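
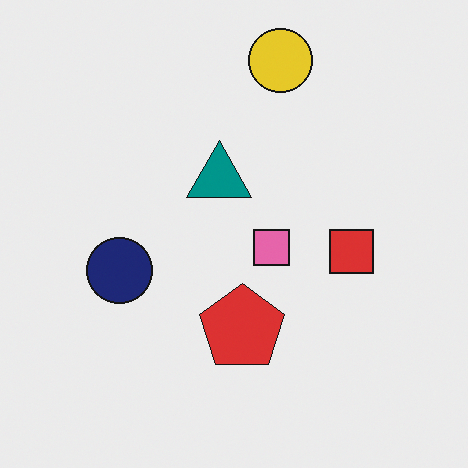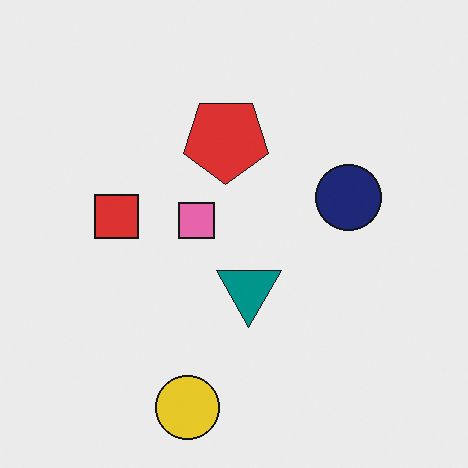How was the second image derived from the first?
The transformation is: rotated 180°.

The yellow circle sits in the top of the first image and the bottom of the second — consistent with a whole-image 180° rotation.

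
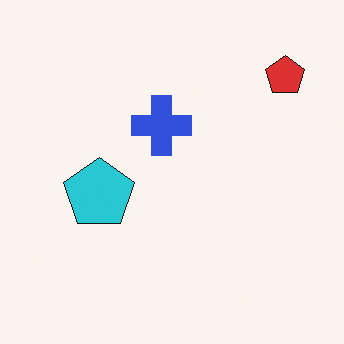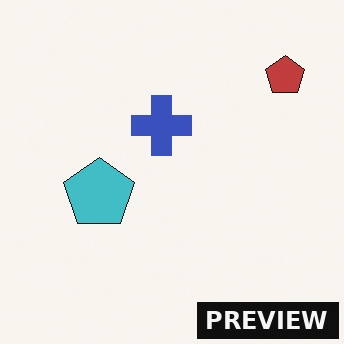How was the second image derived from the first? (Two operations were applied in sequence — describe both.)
The transformation is: slightly desaturated, then watermarked with the text "PREVIEW" in the lower-right corner.

All colors are more muted and greyish — a global saturation change. A dark label reading "PREVIEW" appears in the lower-right corner.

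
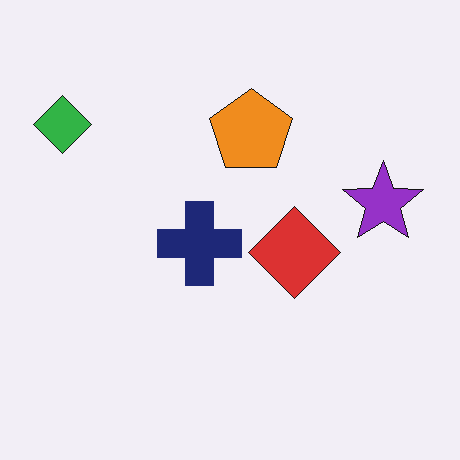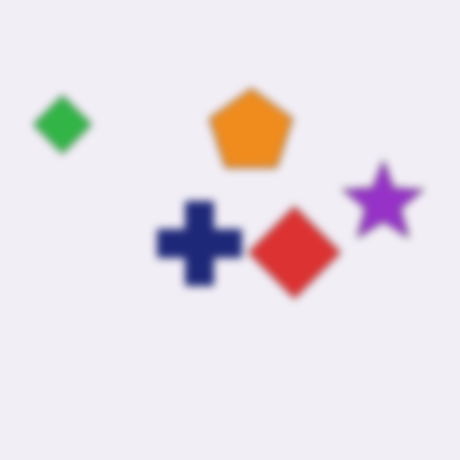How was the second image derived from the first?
This is the original image noticeably gaussian-blurred.

Shape edges and outlines are uniformly softened across the whole image.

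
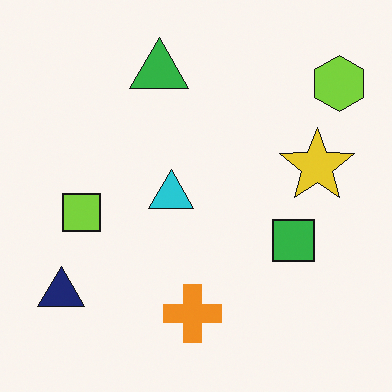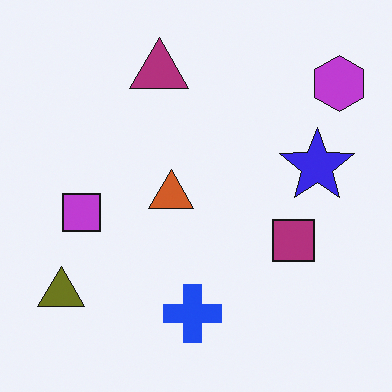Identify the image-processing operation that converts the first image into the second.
It was hue-shifted by a large amount.

Every shape's color has rotated by the same amount around the hue wheel — a uniform hue shift.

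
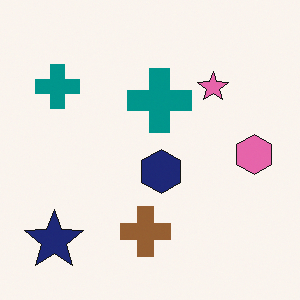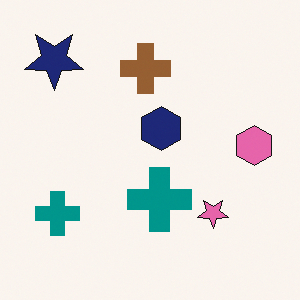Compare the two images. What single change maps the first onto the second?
The transformation is: flipped vertically (top ↔ bottom).

The navy star is in the bottom-left of the first image and the top-left of the second — shapes on opposite sides of the horizontal midline have swapped in a mirror flip.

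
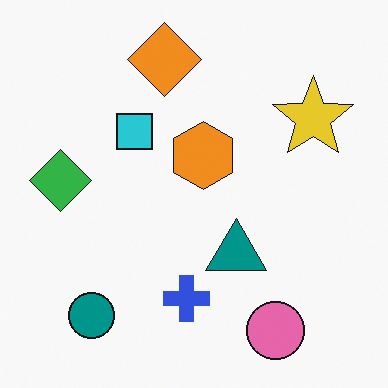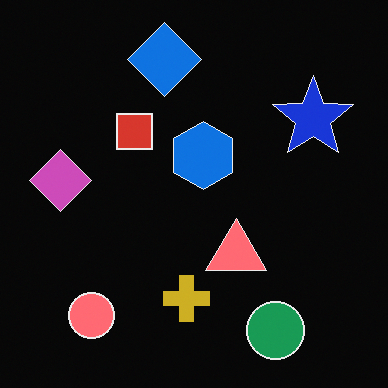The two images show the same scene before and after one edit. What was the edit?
The transformation is: color-inverted (negative).

The light background has become dark and every shape's color is its complement — a photographic negative.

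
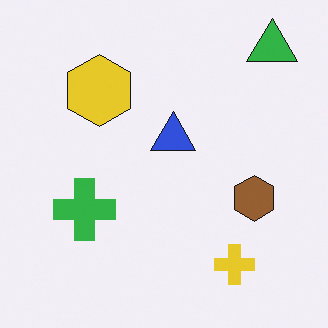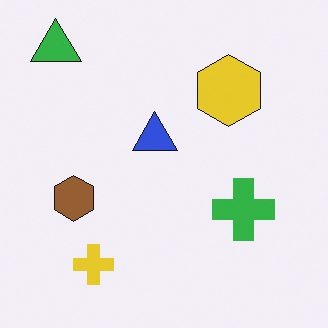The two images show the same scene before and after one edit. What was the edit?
The second image is the first flipped horizontally (left ↔ right).

The green triangle is in the top-right of the first image and the top-left of the second — shapes on opposite sides of the vertical midline have swapped in a mirror flip.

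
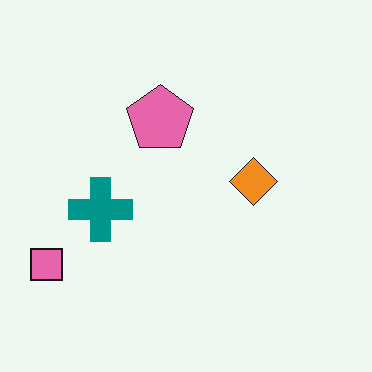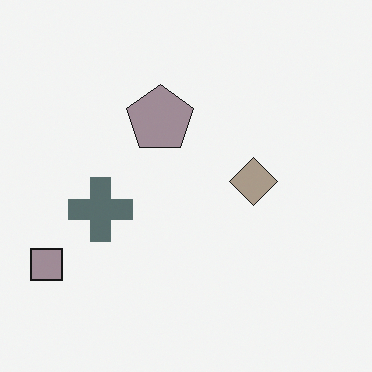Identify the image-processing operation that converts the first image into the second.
The image was heavily desaturated.

All colors are more muted and greyish — a global saturation change.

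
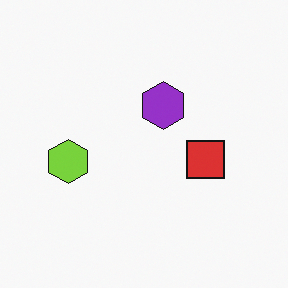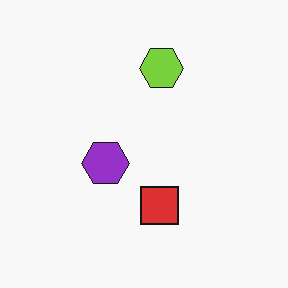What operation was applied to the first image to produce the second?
The second image is the first transposed (reflected across the top-left ↔ bottom-right diagonal).

Shapes have swapped their row and column positions — what was in the top-right is now in the bottom-left — a diagonal reflection.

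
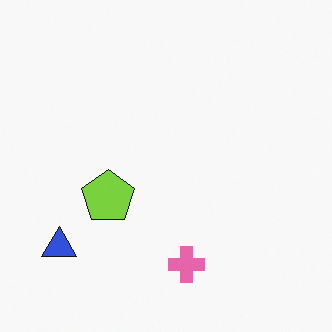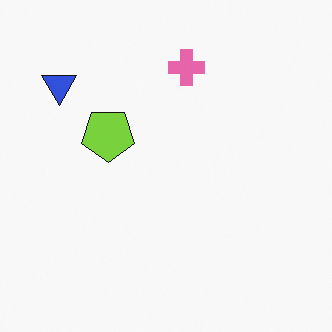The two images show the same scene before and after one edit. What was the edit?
The transformation is: flipped vertically (top ↔ bottom).

The pink cross is in the bottom of the first image and the top of the second — shapes on opposite sides of the horizontal midline have swapped in a mirror flip.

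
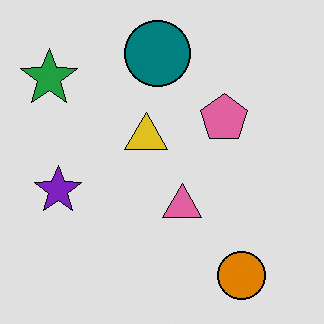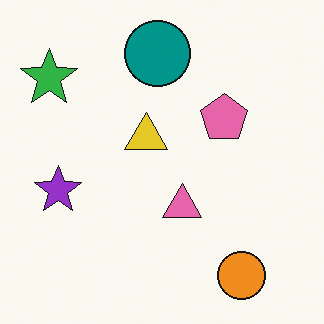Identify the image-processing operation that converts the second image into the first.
It was moderately posterized.

Each flat color has snapped to a coarser quantized level — most visibly, the near-white background has dropped to a flat grey.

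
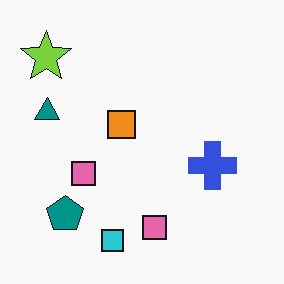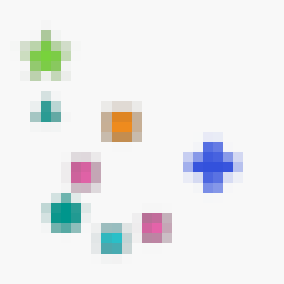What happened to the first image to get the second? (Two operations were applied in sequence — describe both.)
This is the original image noticeably gaussian-blurred, then heavily pixelated into large blocks.

Shape edges and outlines are uniformly softened across the whole image. Shapes are reduced to large square blocks; fine edges and outlines are lost — a downscale-then-upscale (mosaic) effect.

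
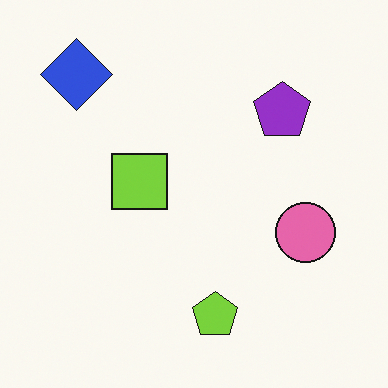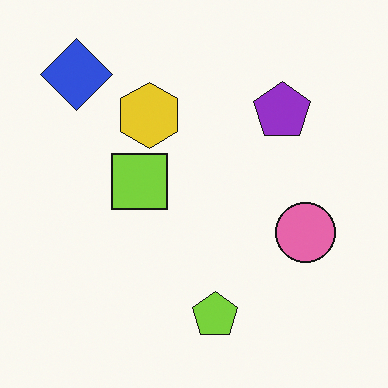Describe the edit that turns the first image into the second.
Overlaid with an additional yellow hexagon.

A yellow hexagon appears in the second image that is absent from the first.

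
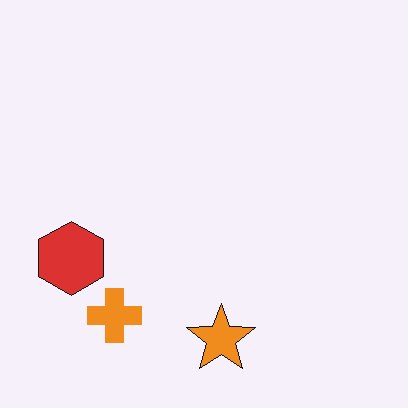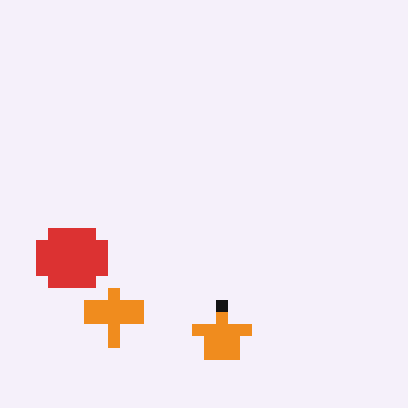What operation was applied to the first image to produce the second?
The second image is the first heavily pixelated into large blocks.

Shapes are reduced to large square blocks; fine edges and outlines are lost — a downscale-then-upscale (mosaic) effect.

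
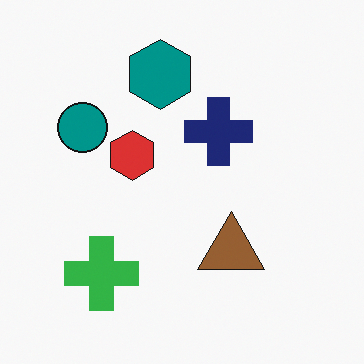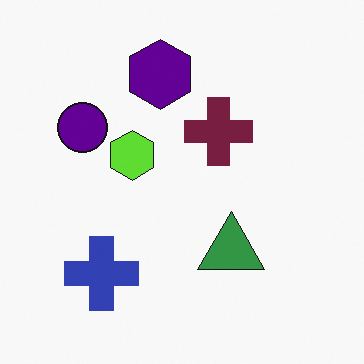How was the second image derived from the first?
Hue-shifted through roughly a third of the color wheel.

Every shape's color has rotated by the same amount around the hue wheel — a uniform hue shift.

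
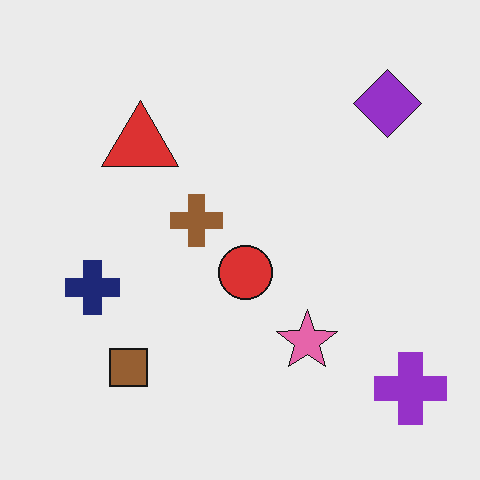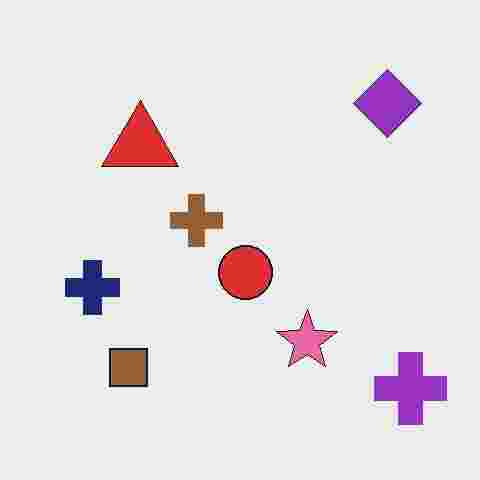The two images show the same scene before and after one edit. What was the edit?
The image was heavily JPEG-compressed with obvious blocking artifacts.

Blocky 8×8 compression artifacts appear around shape edges and the flat background shows ringing — characteristic JPEG degradation.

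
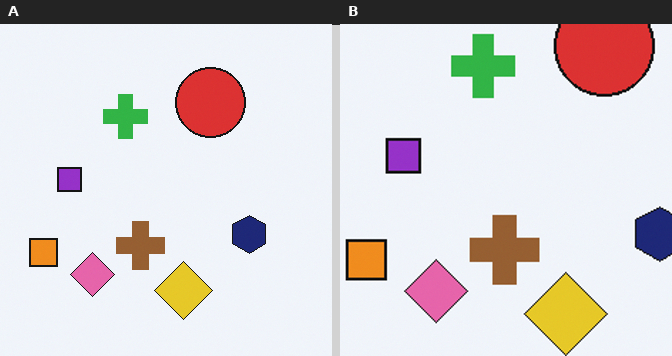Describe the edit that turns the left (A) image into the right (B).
The image was cropped to a modestly smaller region and rescaled.

The visible shapes are larger and the field of view is narrower; shapes near the original edges may be partly or wholly outside the frame — a crop-and-rescale.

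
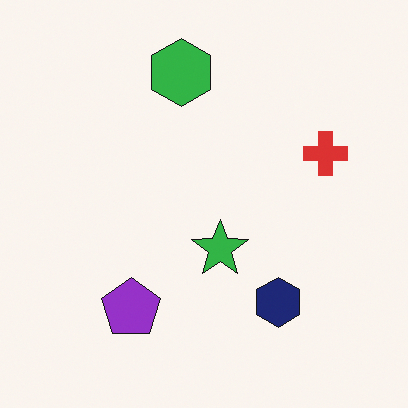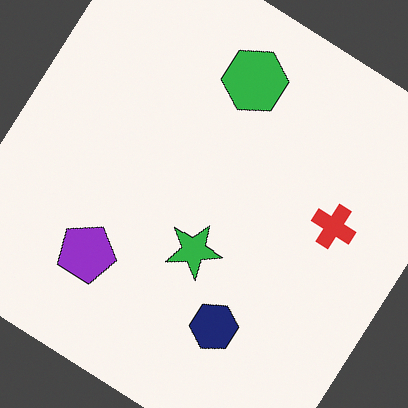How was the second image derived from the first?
The second image is the first rotated clockwise by a large amount — several tens of degrees.

Every shape is tilted by the same angle and the image corners show triangular fill wedges — a whole-image rotation by a non-right angle.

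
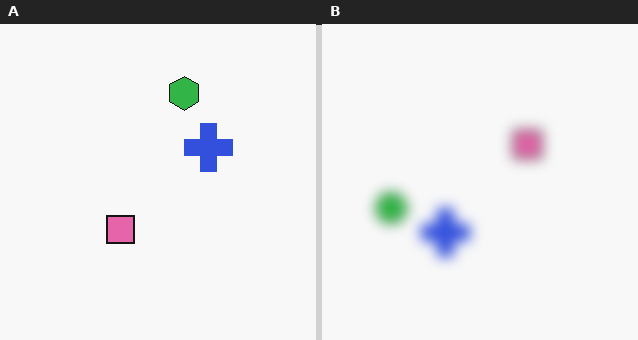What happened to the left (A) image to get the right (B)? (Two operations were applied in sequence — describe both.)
Strongly gaussian-blurred, then transposed (reflected across the top-left ↔ bottom-right diagonal).

Shape edges and outlines are uniformly softened across the whole image. Shapes have swapped their row and column positions — what was in the top-right is now in the bottom-left — a diagonal reflection.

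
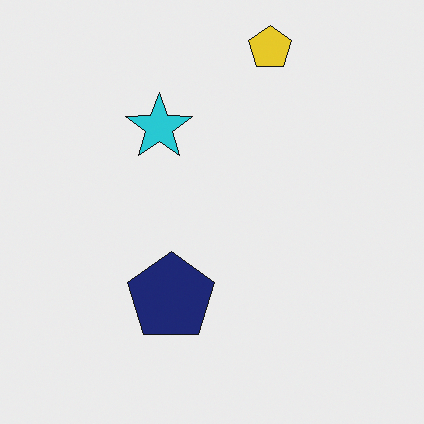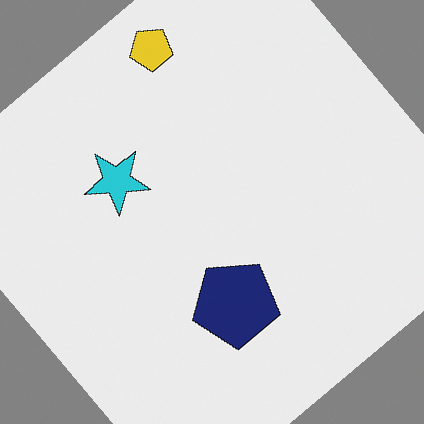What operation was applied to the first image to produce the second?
The image was rotated counter-clockwise by a large amount — several tens of degrees.

Every shape is tilted by the same angle and the image corners show triangular fill wedges — a whole-image rotation by a non-right angle.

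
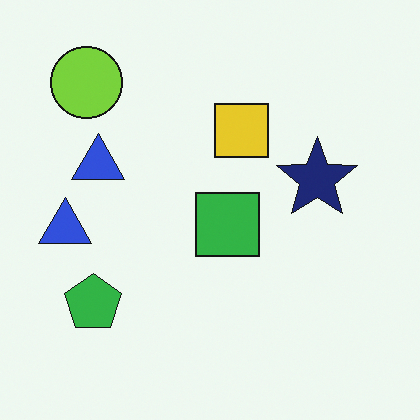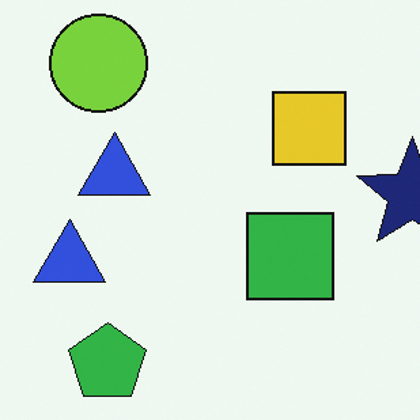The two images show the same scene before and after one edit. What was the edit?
The image was cropped to a modestly smaller region and rescaled.

The visible shapes are larger and the field of view is narrower; shapes near the original edges may be partly or wholly outside the frame — a crop-and-rescale.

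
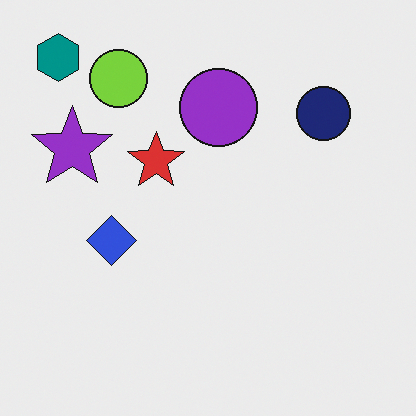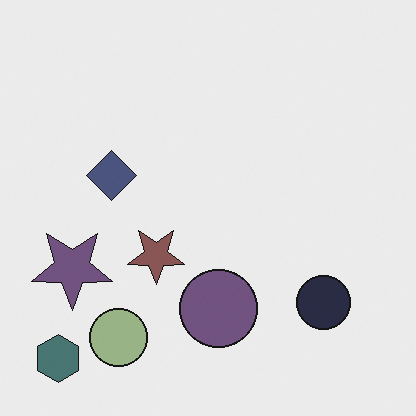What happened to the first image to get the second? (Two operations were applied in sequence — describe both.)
It was flipped vertically (top ↔ bottom), then heavily desaturated.

The teal hexagon is in the top-left of the first image and the bottom-left of the second — shapes on opposite sides of the horizontal midline have swapped in a mirror flip. All colors are more muted and greyish — a global saturation change.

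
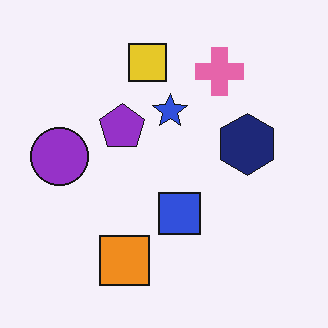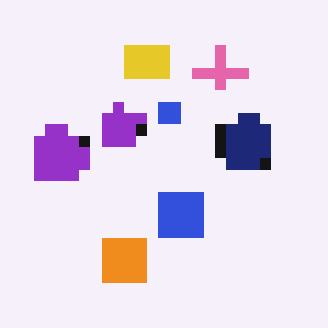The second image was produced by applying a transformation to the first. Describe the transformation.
The transformation is: coarsely pixelated.

Shapes are reduced to large square blocks; fine edges and outlines are lost — a downscale-then-upscale (mosaic) effect.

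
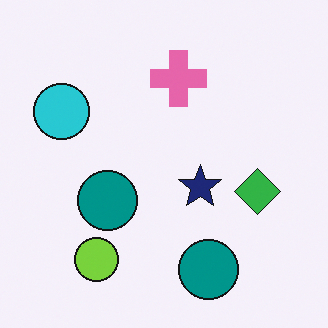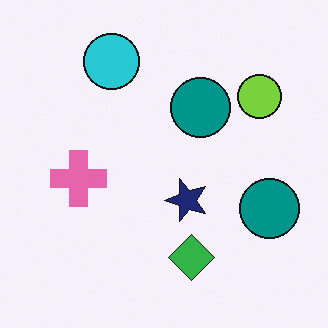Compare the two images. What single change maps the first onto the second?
The transformation is: transposed (reflected across the top-left ↔ bottom-right diagonal).

Shapes have swapped their row and column positions — what was in the top-right is now in the bottom-left — a diagonal reflection.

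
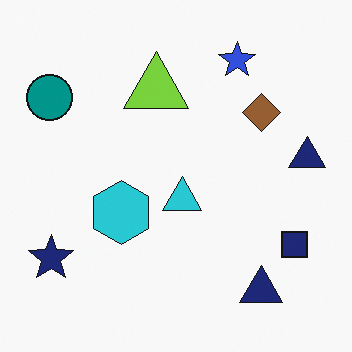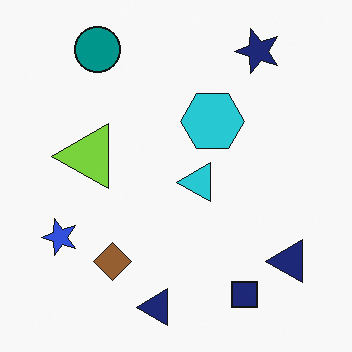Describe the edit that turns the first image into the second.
The transformation is: transposed (reflected across the top-left ↔ bottom-right diagonal).

Shapes have swapped their row and column positions — what was in the top-right is now in the bottom-left — a diagonal reflection.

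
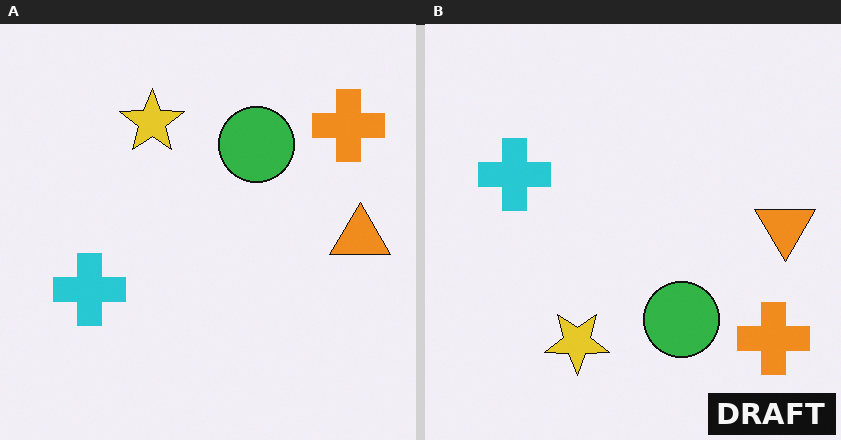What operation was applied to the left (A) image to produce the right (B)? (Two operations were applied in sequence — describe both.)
It was flipped vertically (top ↔ bottom), then watermarked with the text "DRAFT" in the lower-right corner.

The yellow star is in the top of the left (A) image and the bottom of the right (B) — shapes on opposite sides of the horizontal midline have swapped in a mirror flip. A dark label reading "DRAFT" appears in the lower-right corner.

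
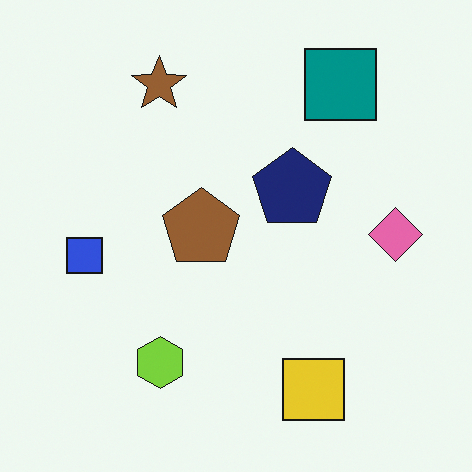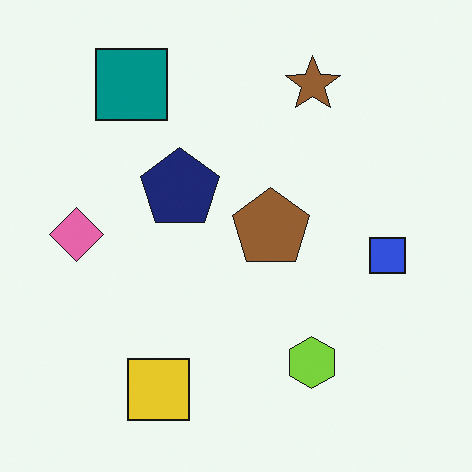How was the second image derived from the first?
The image was flipped horizontally (left ↔ right).

The pink diamond is in the right of the first image and the left of the second — shapes on opposite sides of the vertical midline have swapped in a mirror flip.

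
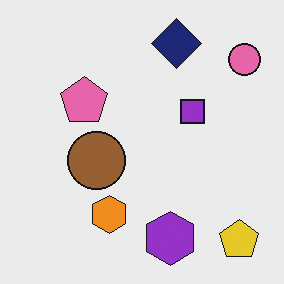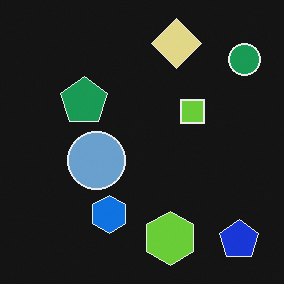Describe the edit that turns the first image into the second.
Color-inverted (negative).

The light background has become dark and every shape's color is its complement — a photographic negative.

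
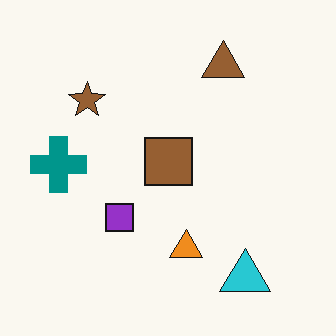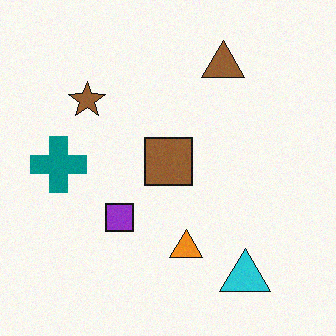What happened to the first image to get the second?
The image was degraded with subtle gaussian noise.

Random speckle covers the whole image, including the flat background.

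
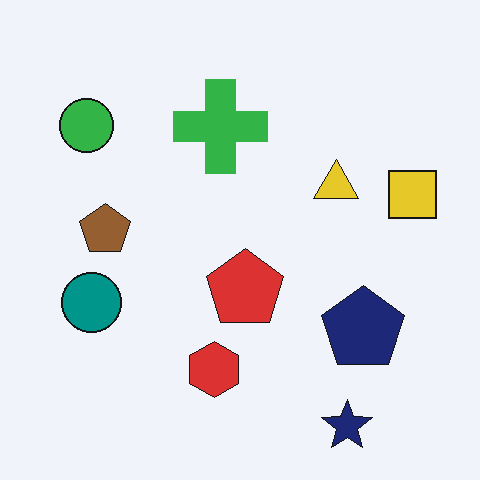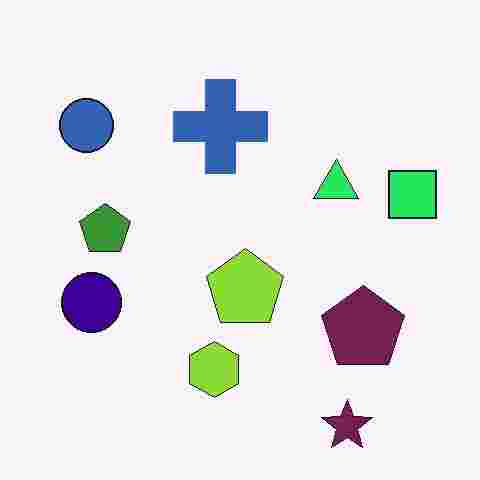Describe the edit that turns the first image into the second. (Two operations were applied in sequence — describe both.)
The image was hue-shifted through roughly a third of the color wheel, then heavily JPEG-compressed with obvious blocking artifacts.

Every shape's color has rotated by the same amount around the hue wheel — a uniform hue shift. Blocky 8×8 compression artifacts appear around shape edges and the flat background shows ringing — characteristic JPEG degradation.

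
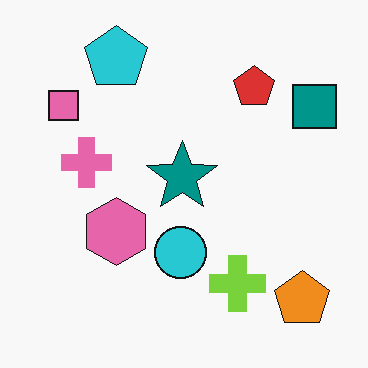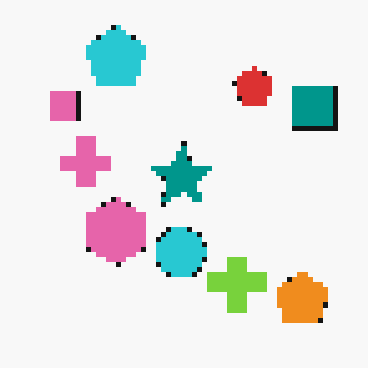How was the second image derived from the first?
The second image is the first lightly pixelated (a mild mosaic effect).

Shapes are reduced to large square blocks; fine edges and outlines are lost — a downscale-then-upscale (mosaic) effect.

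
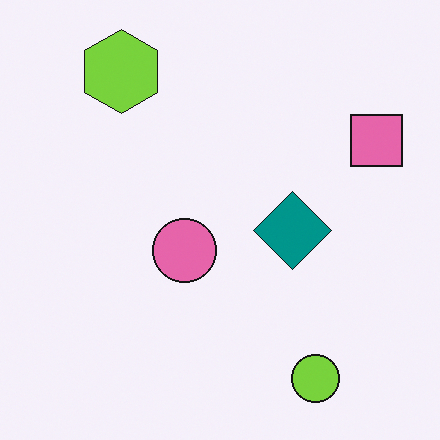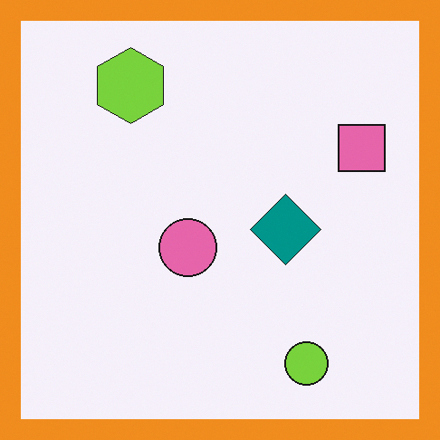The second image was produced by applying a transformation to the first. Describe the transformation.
Framed with a orange border.

A solid orange frame runs around the edge of the second image, with the content slightly shrunk inside it.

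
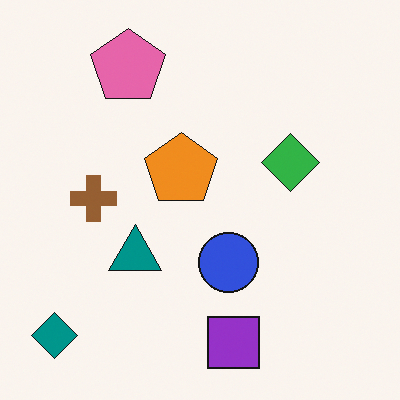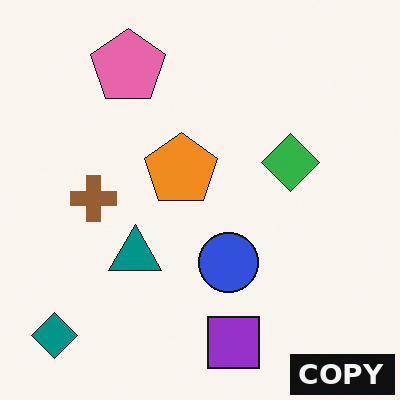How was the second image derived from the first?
Watermarked with the text "COPY" in the lower-right corner.

A dark label reading "COPY" appears in the lower-right corner.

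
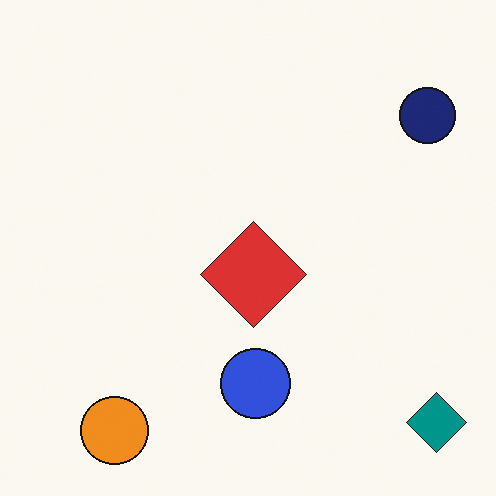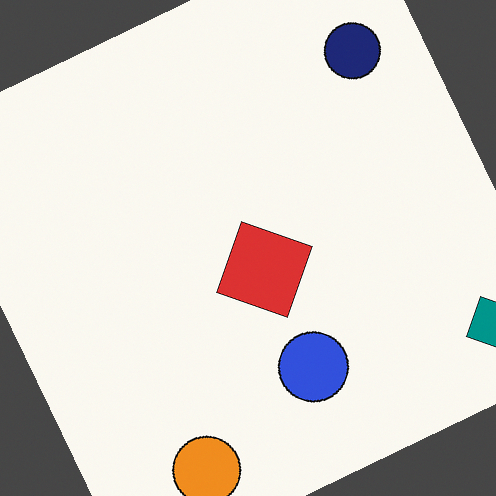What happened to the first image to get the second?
The transformation is: rotated counter-clockwise by a moderate amount.

Every shape is tilted by the same angle and the image corners show triangular fill wedges — a whole-image rotation by a non-right angle.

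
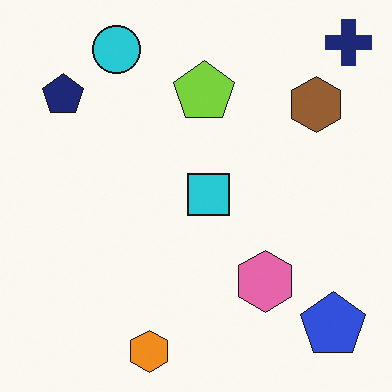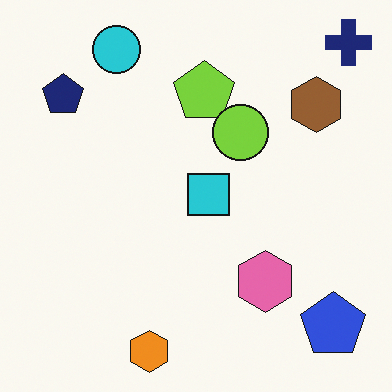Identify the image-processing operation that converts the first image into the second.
This is the original image overlaid with an additional lime circle.

A lime circle appears in the second image that is absent from the first.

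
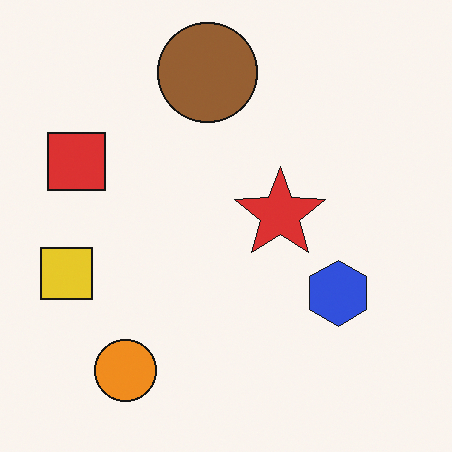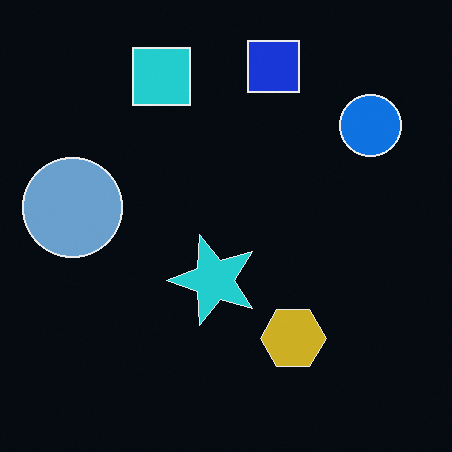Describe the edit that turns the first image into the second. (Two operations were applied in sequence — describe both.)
The second image is the first color-inverted (negative), then transposed (reflected across the top-left ↔ bottom-right diagonal).

The light background has become dark and every shape's color is its complement — a photographic negative. Shapes have swapped their row and column positions — what was in the top-right is now in the bottom-left — a diagonal reflection.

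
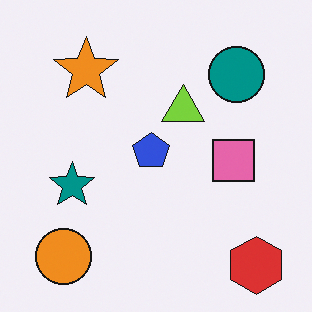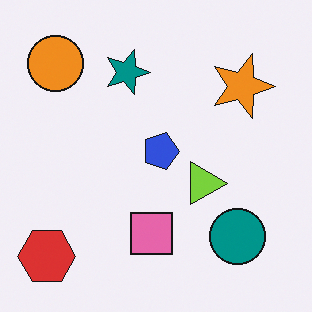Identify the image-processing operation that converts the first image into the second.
Rotated 90° clockwise.

The red hexagon sits in the bottom-right of the first image and the bottom-left of the second — consistent with a whole-image 90° clockwise rotation.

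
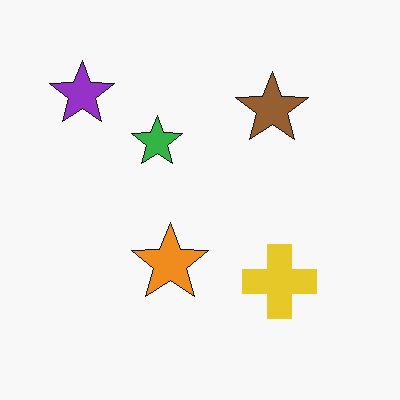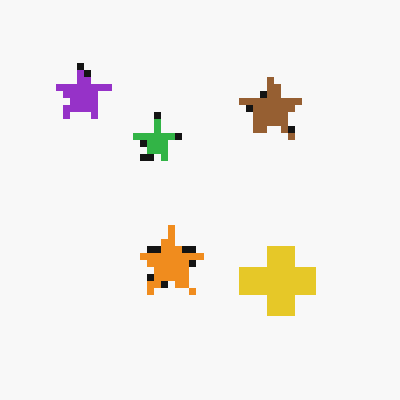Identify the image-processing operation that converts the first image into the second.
The transformation is: pixelated into visible square blocks.

Shapes are reduced to large square blocks; fine edges and outlines are lost — a downscale-then-upscale (mosaic) effect.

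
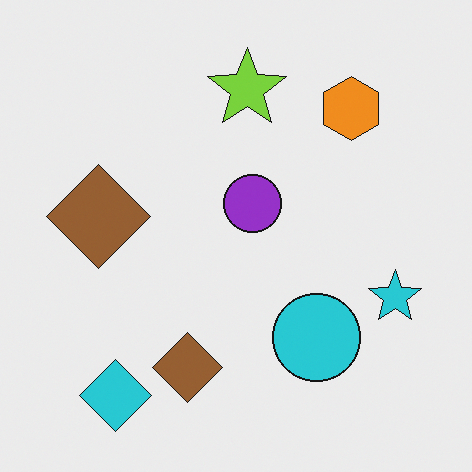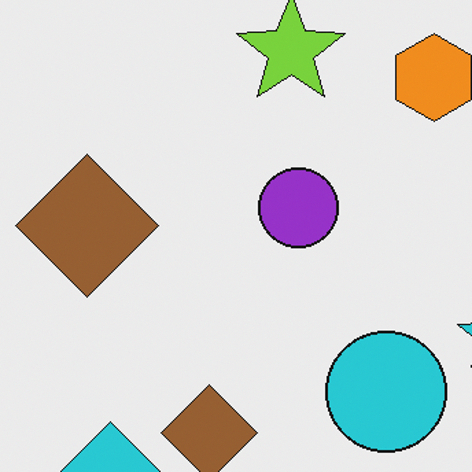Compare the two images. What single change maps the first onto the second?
The second image is the first cropped to a modestly smaller region and rescaled.

The visible shapes are larger and the field of view is narrower; shapes near the original edges may be partly or wholly outside the frame — a crop-and-rescale.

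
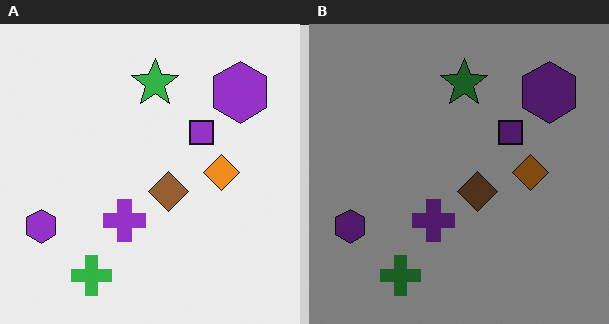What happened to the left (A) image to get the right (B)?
This is the original image noticeably darkened.

Every pixel — background and shapes alike — is uniformly darkened.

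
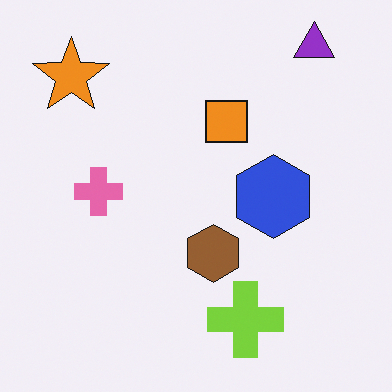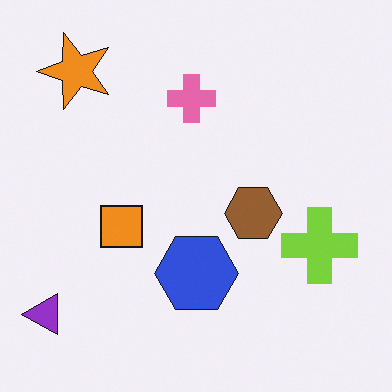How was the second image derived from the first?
The second image is the first transposed (reflected across the top-left ↔ bottom-right diagonal).

Shapes have swapped their row and column positions — what was in the top-right is now in the bottom-left — a diagonal reflection.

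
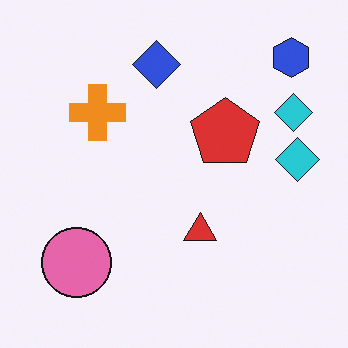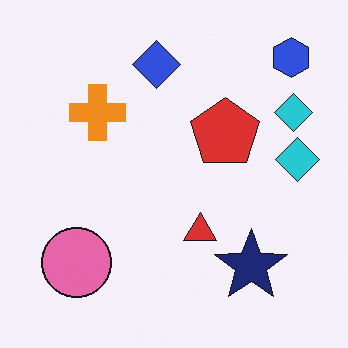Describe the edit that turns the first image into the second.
The second image is the first overlaid with an additional navy star.

A navy star appears in the second image that is absent from the first.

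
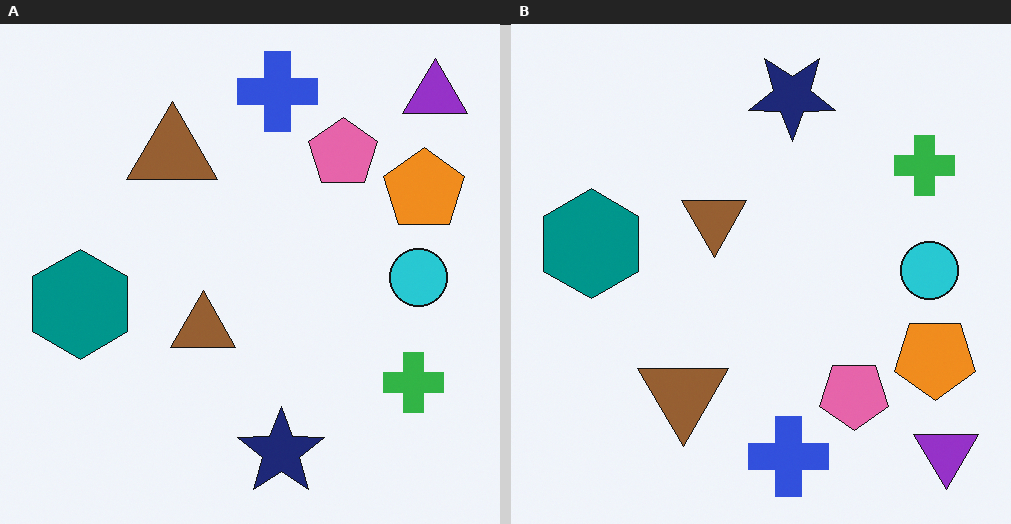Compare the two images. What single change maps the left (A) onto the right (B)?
Flipped vertically (top ↔ bottom).

The blue cross is in the top of the left (A) image and the bottom of the right (B) — shapes on opposite sides of the horizontal midline have swapped in a mirror flip.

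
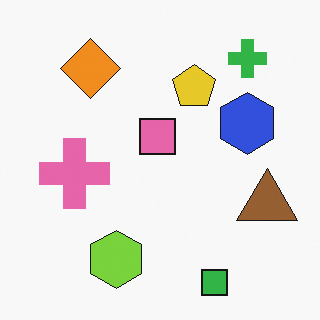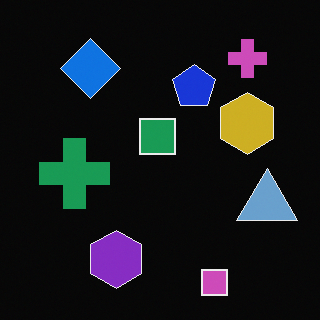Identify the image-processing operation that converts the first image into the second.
The second image is the first color-inverted (negative).

The light background has become dark and every shape's color is its complement — a photographic negative.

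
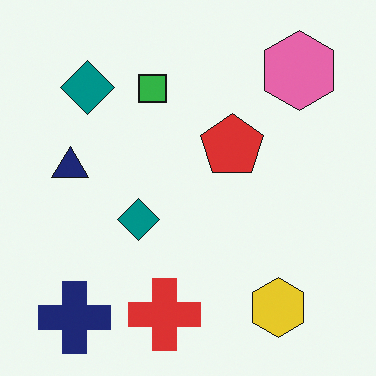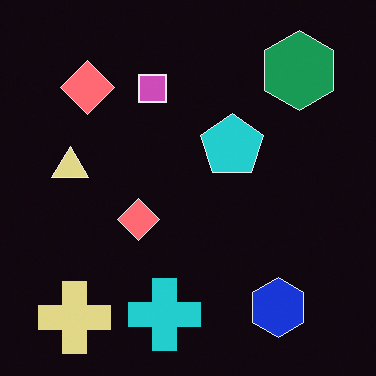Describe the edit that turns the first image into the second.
The second image is the first color-inverted (negative).

The light background has become dark and every shape's color is its complement — a photographic negative.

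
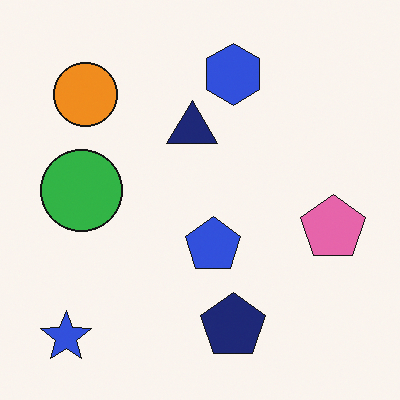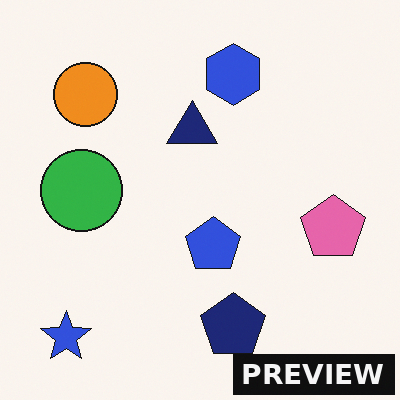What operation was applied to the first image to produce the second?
Watermarked with the text "PREVIEW" in the lower-right corner.

A dark label reading "PREVIEW" appears in the lower-right corner.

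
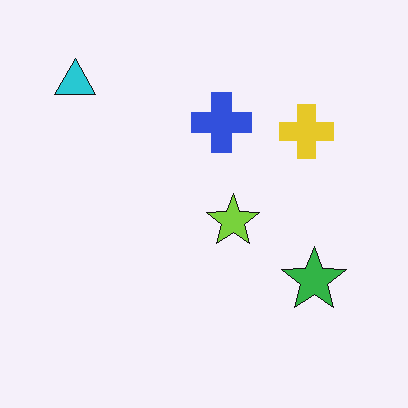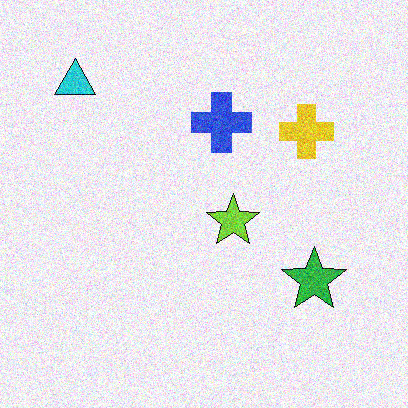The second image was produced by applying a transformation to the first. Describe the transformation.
Degraded with visible gaussian noise.

Random speckle covers the whole image, including the flat background.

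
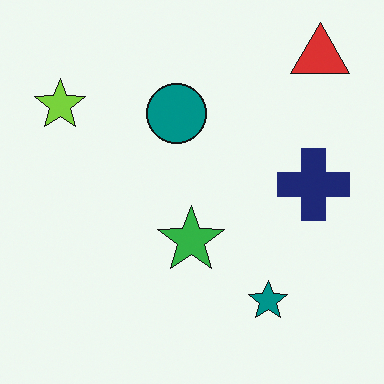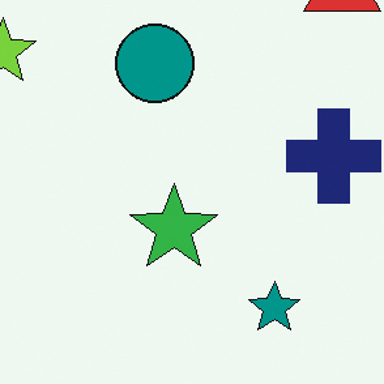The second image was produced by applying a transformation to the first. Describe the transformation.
It was cropped to a modestly smaller region and rescaled.

The visible shapes are larger and the field of view is narrower; shapes near the original edges may be partly or wholly outside the frame — a crop-and-rescale.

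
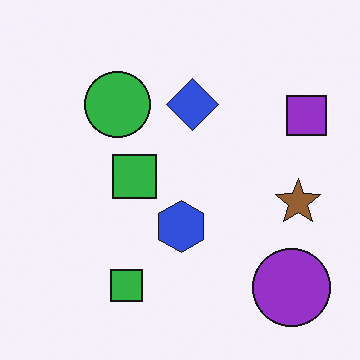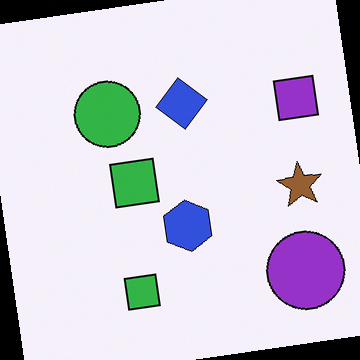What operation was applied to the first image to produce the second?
The image was rotated counter-clockwise by a few degrees.

Every shape is tilted by the same angle and the image corners show triangular fill wedges — a whole-image rotation by a non-right angle.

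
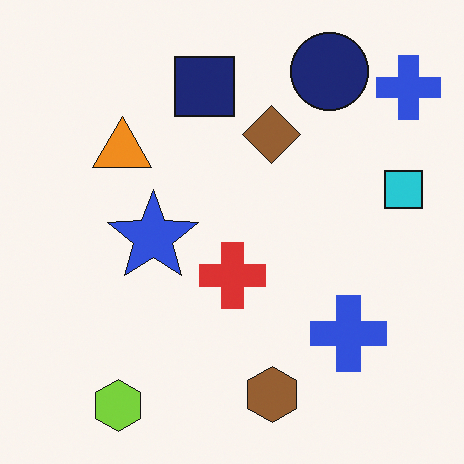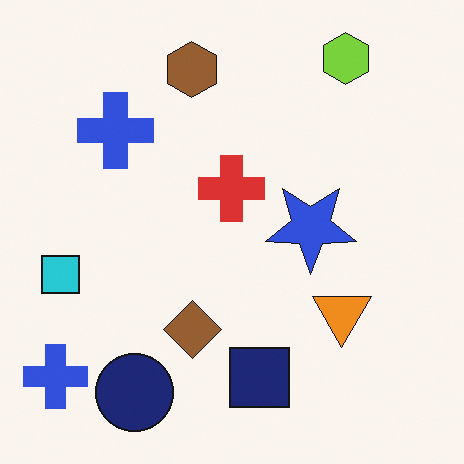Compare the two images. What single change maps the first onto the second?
The image was rotated 180°.

The lime hexagon sits in the bottom-left of the first image and the top-right of the second — consistent with a whole-image 180° rotation.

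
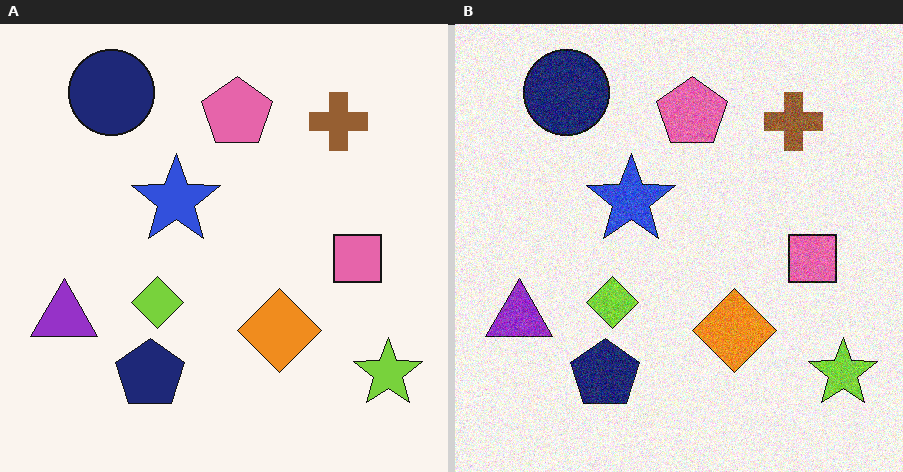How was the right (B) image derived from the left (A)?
Degraded with visible gaussian noise.

Random speckle covers the whole image, including the flat background.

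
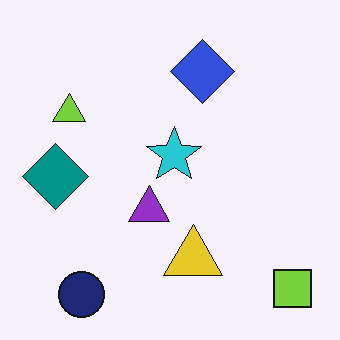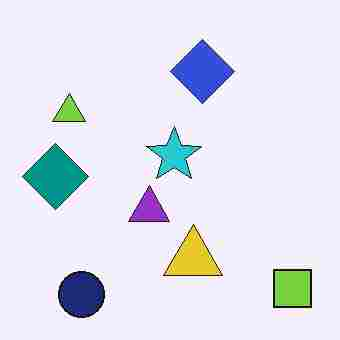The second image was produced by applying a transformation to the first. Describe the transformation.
The transformation is: degraded with heavy JPEG compression.

Blocky 8×8 compression artifacts appear around shape edges and the flat background shows ringing — characteristic JPEG degradation.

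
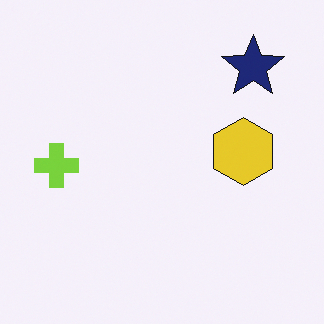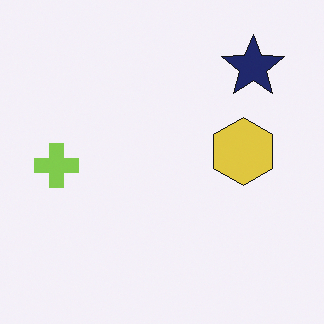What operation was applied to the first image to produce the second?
The transformation is: slightly desaturated.

All colors are more muted and greyish — a global saturation change.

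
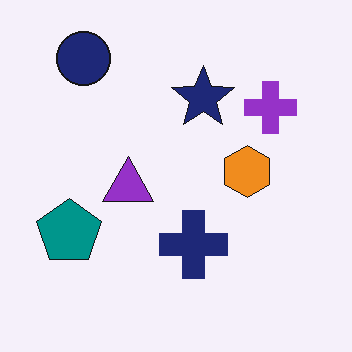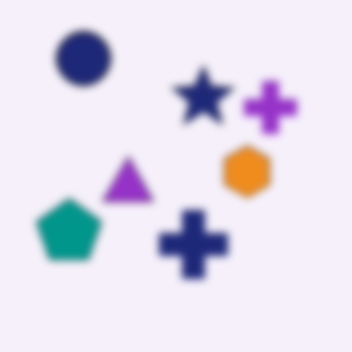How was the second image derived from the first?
Noticeably gaussian-blurred.

Shape edges and outlines are uniformly softened across the whole image.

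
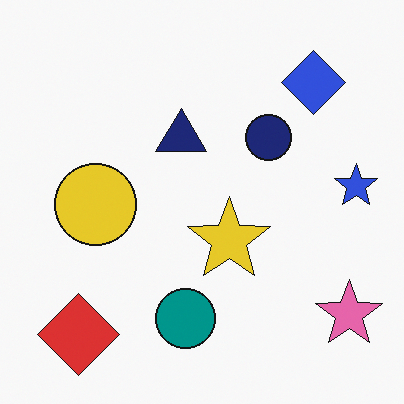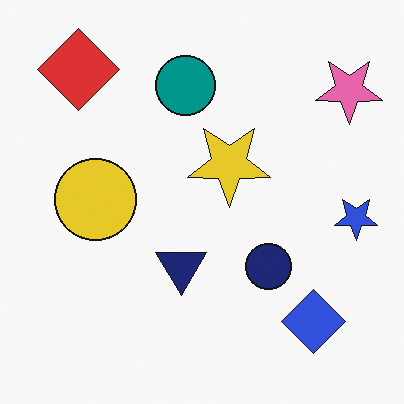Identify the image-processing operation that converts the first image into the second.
This is the original image flipped vertically (top ↔ bottom).

The red diamond is in the bottom-left of the first image and the top-left of the second — shapes on opposite sides of the horizontal midline have swapped in a mirror flip.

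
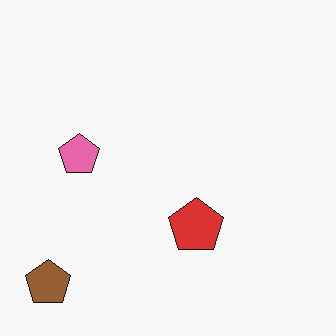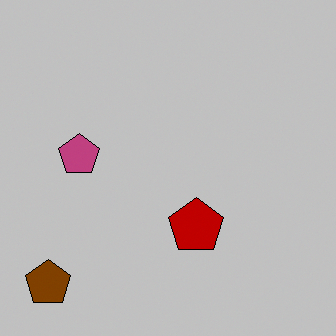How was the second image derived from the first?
This is the original image aggressively posterized.

Each flat color has snapped to a coarser quantized level — most visibly, the near-white background has dropped to a flat grey.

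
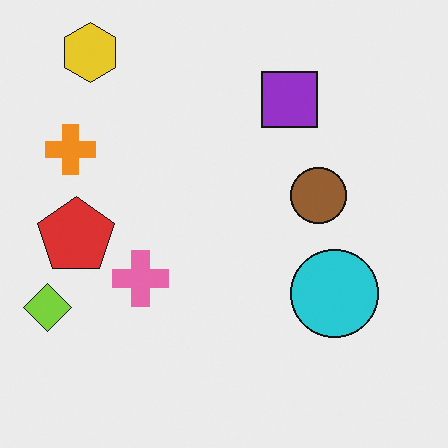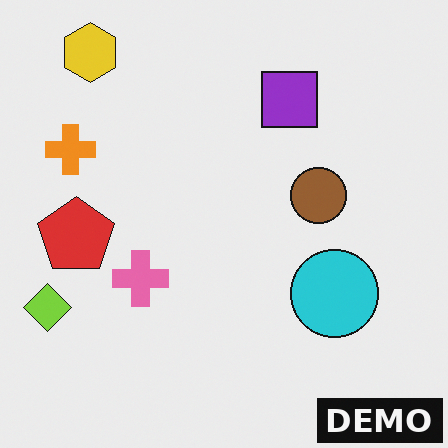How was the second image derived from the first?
It was watermarked with the text "DEMO" in the lower-right corner.

A dark label reading "DEMO" appears in the lower-right corner.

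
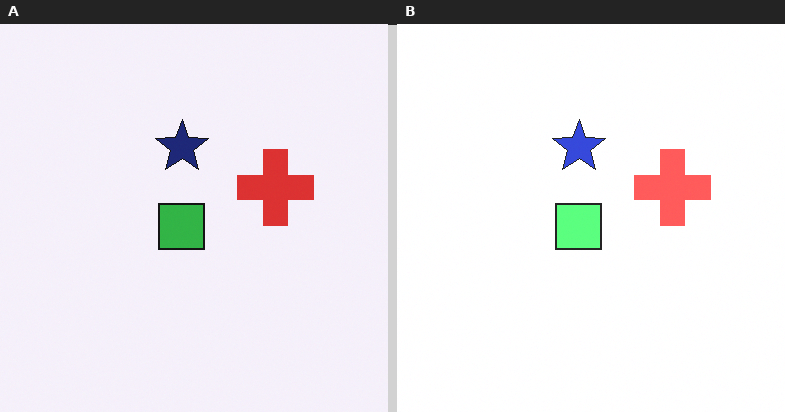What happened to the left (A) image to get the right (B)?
The transformation is: brightened a lot.

Every pixel — background and shapes alike — is uniformly brightened.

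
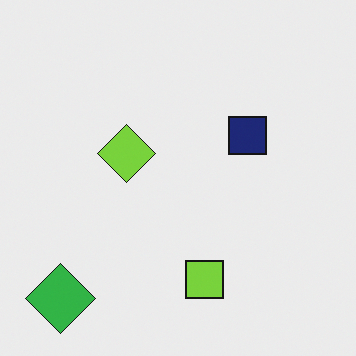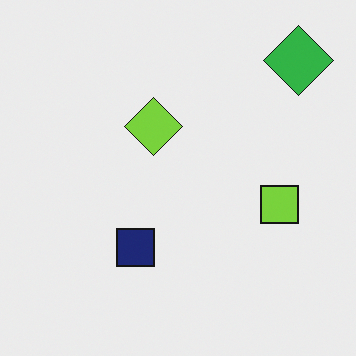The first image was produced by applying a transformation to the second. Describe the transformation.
The first image is the second transposed (reflected across the top-left ↔ bottom-right diagonal).

Shapes have swapped their row and column positions — what was in the top-right is now in the bottom-left — a diagonal reflection.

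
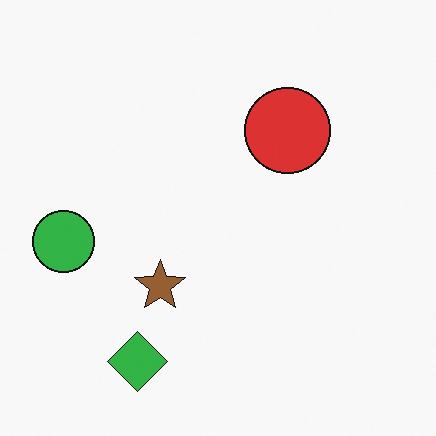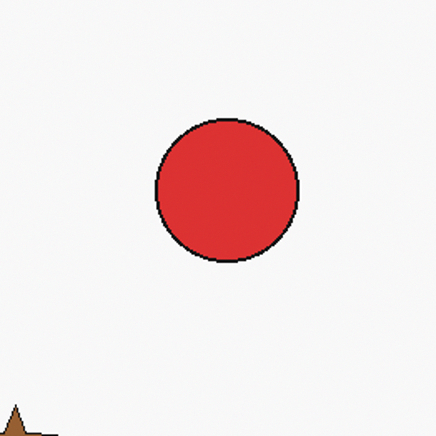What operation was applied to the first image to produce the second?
The transformation is: cropped tightly and scaled back up.

The visible shapes are larger and the field of view is narrower; shapes near the original edges may be partly or wholly outside the frame — a crop-and-rescale.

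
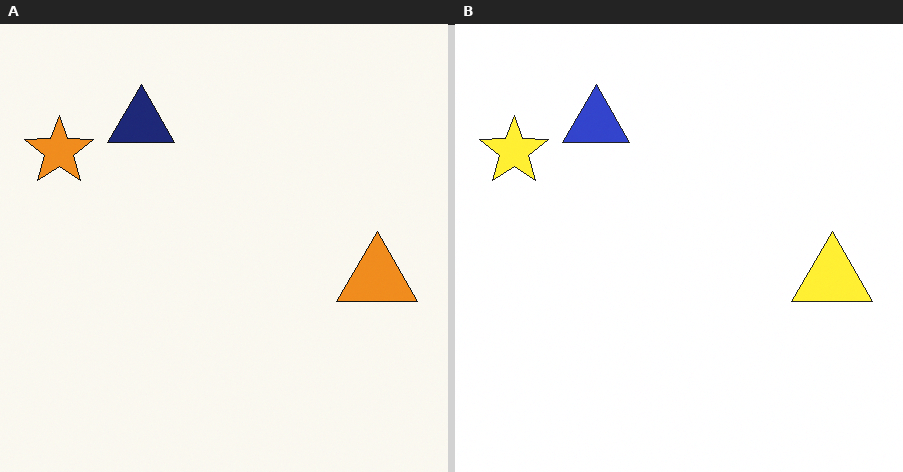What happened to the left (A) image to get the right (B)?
Noticeably brightened.

Every pixel — background and shapes alike — is uniformly brightened.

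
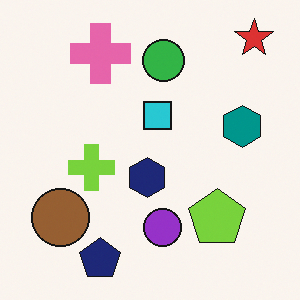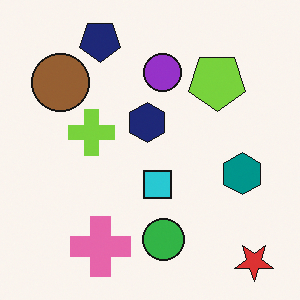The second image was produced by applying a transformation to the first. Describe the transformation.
The image was flipped vertically (top ↔ bottom).

The red star is in the top-right of the first image and the bottom-right of the second — shapes on opposite sides of the horizontal midline have swapped in a mirror flip.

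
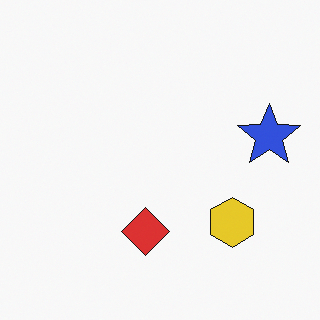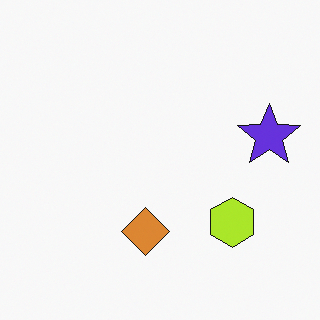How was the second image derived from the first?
It was hue-shifted by a small amount.

Every shape's color has rotated by the same amount around the hue wheel — a uniform hue shift.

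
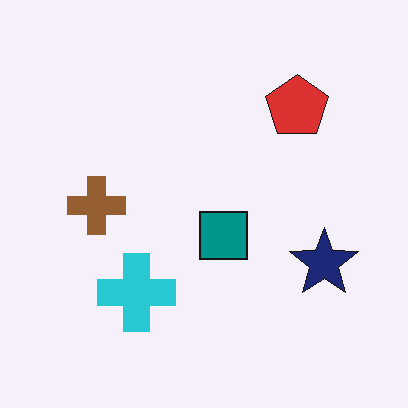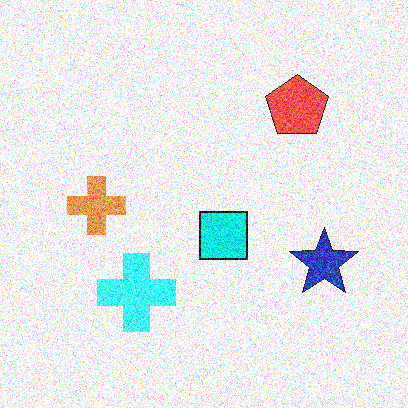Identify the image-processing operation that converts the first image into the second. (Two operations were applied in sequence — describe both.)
The second image is the first substantially brightened, then degraded with a thick layer of grain.

Every pixel — background and shapes alike — is uniformly brightened. Random speckle covers the whole image, including the flat background.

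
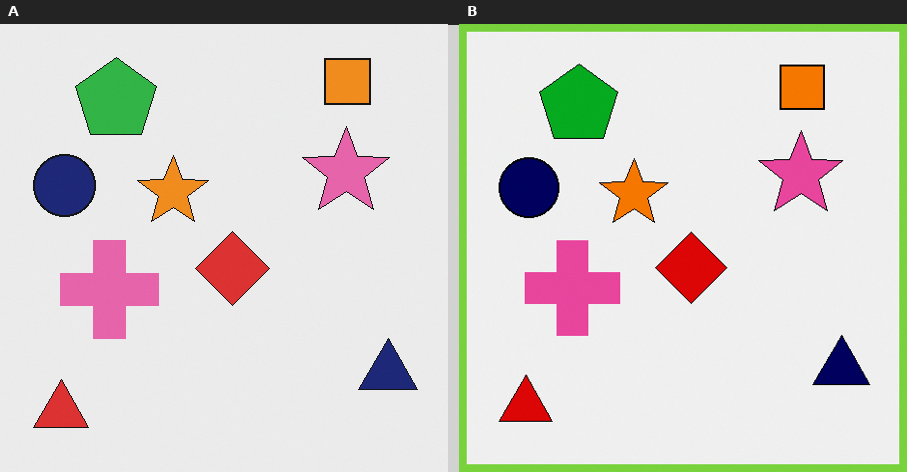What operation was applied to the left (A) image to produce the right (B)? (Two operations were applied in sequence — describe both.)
The transformation is: given slightly increased contrast, then framed with a lime border.

Tones are pushed away from mid-grey across the whole image — a global contrast change. A solid lime frame runs around the edge of the right (B) image, with the content slightly shrunk inside it.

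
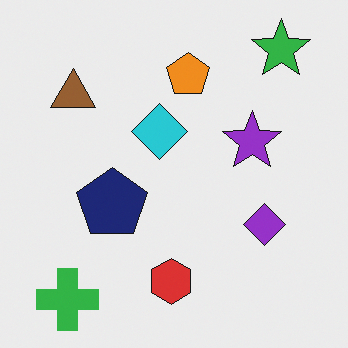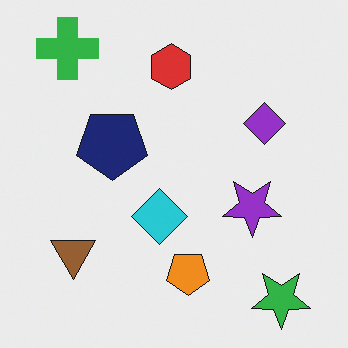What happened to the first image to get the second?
The transformation is: flipped vertically (top ↔ bottom).

The green star is in the top-right of the first image and the bottom-right of the second — shapes on opposite sides of the horizontal midline have swapped in a mirror flip.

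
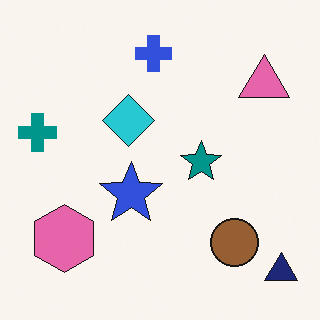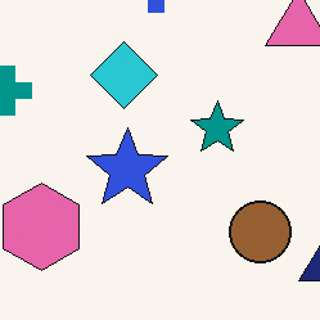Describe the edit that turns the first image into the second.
The transformation is: cropped slightly and scaled back up.

The visible shapes are larger and the field of view is narrower; shapes near the original edges may be partly or wholly outside the frame — a crop-and-rescale.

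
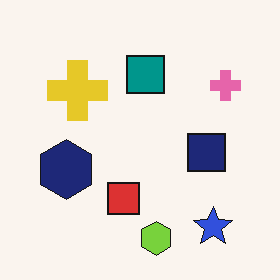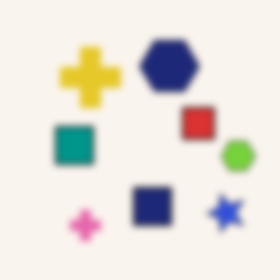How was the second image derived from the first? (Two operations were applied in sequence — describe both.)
The transformation is: transposed (reflected across the top-left ↔ bottom-right diagonal), then noticeably gaussian-blurred.

Shapes have swapped their row and column positions — what was in the top-right is now in the bottom-left — a diagonal reflection. Shape edges and outlines are uniformly softened across the whole image.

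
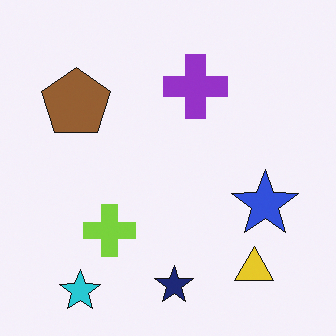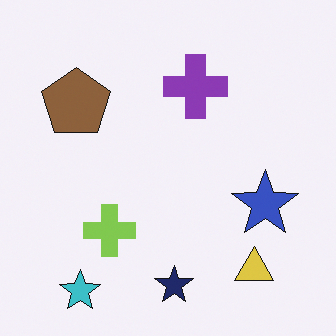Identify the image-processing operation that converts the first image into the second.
Slightly desaturated.

All colors are more muted and greyish — a global saturation change.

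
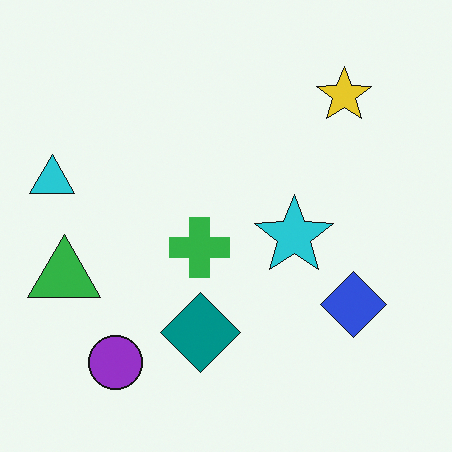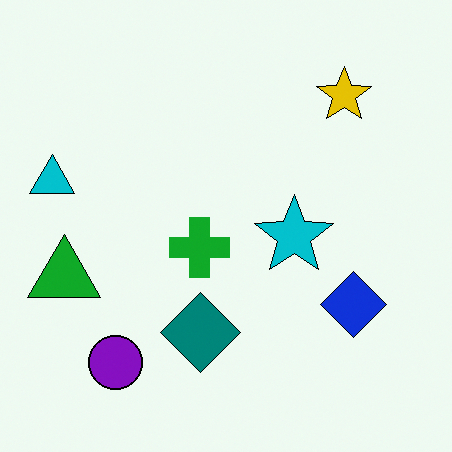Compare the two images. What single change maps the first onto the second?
It was given slightly increased contrast.

Tones are pushed away from mid-grey across the whole image — a global contrast change.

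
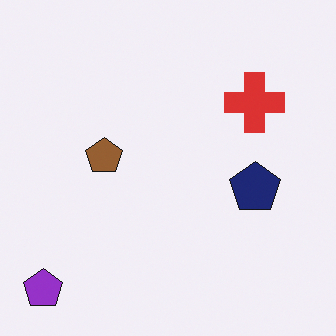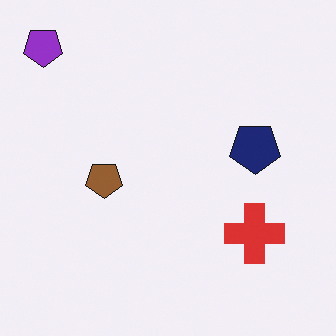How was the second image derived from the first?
It was flipped vertically (top ↔ bottom).

The purple pentagon is in the bottom-left of the first image and the top-left of the second — shapes on opposite sides of the horizontal midline have swapped in a mirror flip.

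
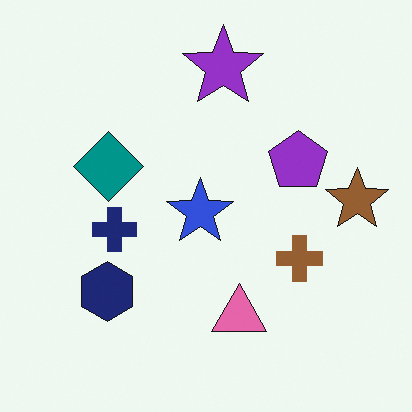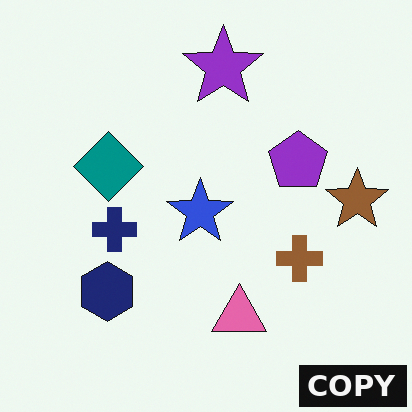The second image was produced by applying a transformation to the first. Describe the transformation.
It was watermarked with the text "COPY" in the lower-right corner.

A dark label reading "COPY" appears in the lower-right corner.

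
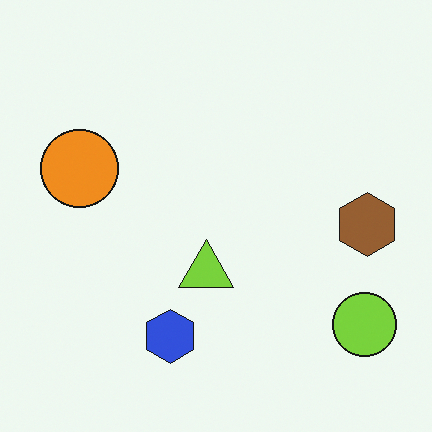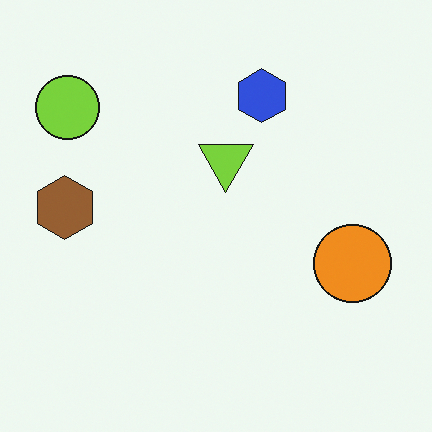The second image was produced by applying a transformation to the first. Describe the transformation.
Rotated 180°.

The lime circle sits in the bottom-right of the first image and the top-left of the second — consistent with a whole-image 180° rotation.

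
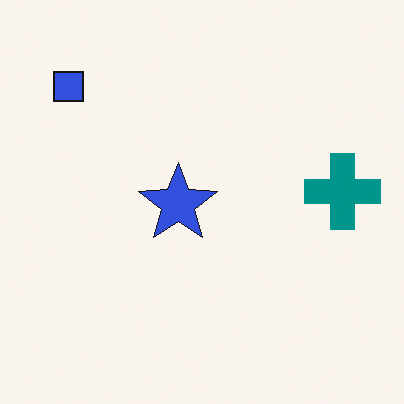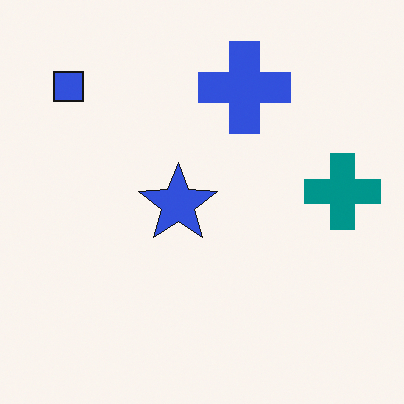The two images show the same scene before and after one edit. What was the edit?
The second image is the first overlaid with an additional blue cross.

A blue cross appears in the second image that is absent from the first.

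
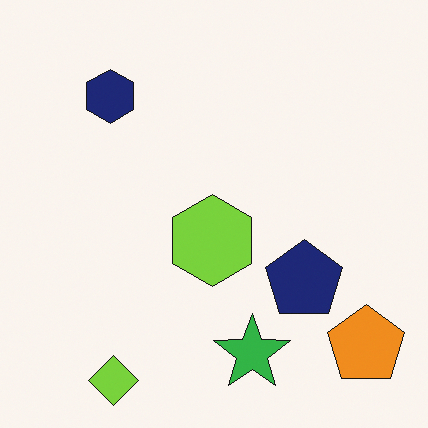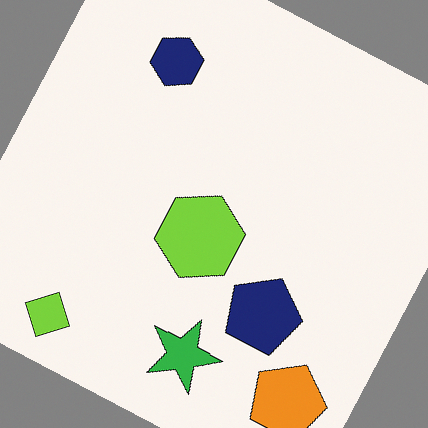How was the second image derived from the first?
It was rotated clockwise by a moderate amount.

Every shape is tilted by the same angle and the image corners show triangular fill wedges — a whole-image rotation by a non-right angle.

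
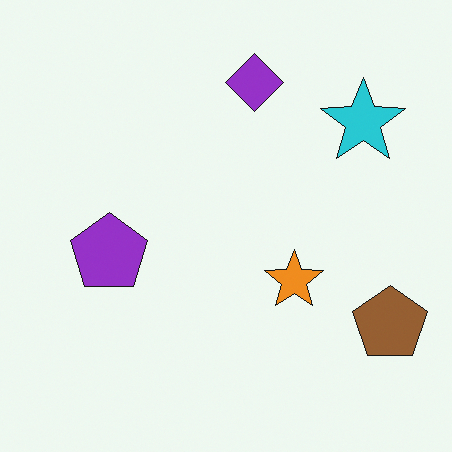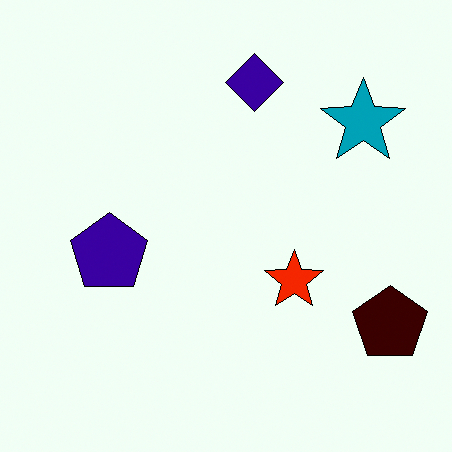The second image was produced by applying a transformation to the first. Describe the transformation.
The image was boosted in contrast.

Tones are pushed away from mid-grey across the whole image — a global contrast change.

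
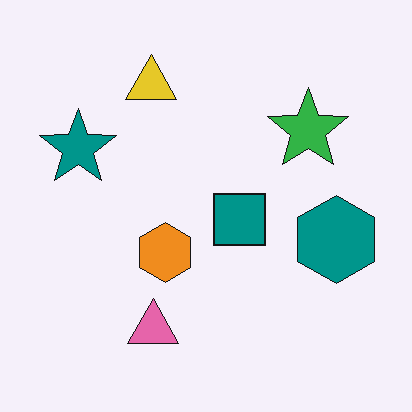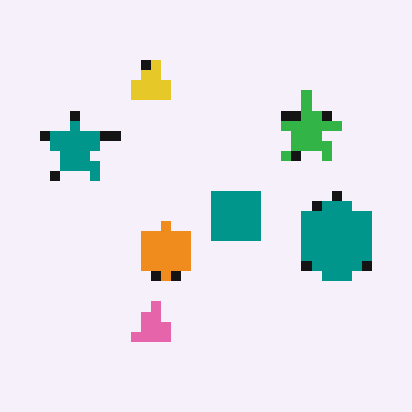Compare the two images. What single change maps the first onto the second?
This is the original image heavily pixelated into large blocks.

Shapes are reduced to large square blocks; fine edges and outlines are lost — a downscale-then-upscale (mosaic) effect.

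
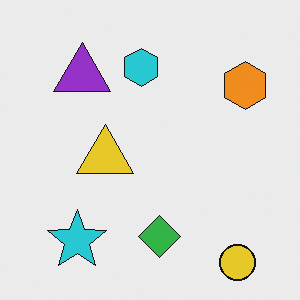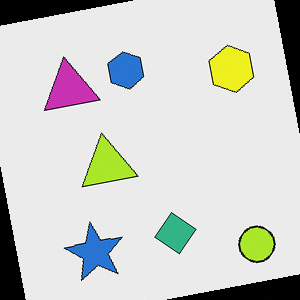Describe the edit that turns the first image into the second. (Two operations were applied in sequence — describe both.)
The transformation is: rotated counter-clockwise by a small amount, then hue-shifted by a small amount.

Every shape is tilted by the same angle and the image corners show triangular fill wedges — a whole-image rotation by a non-right angle. Every shape's color has rotated by the same amount around the hue wheel — a uniform hue shift.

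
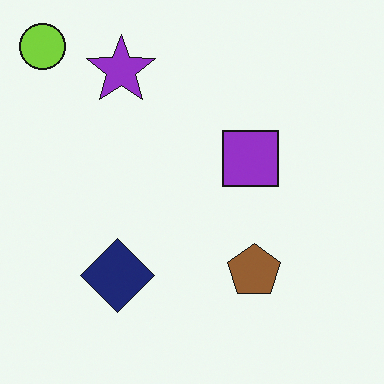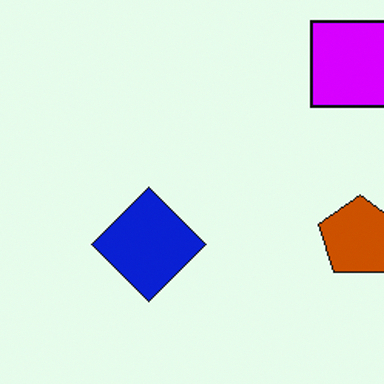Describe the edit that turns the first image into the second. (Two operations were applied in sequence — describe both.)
The image was cropped slightly and scaled back up, then made much more vivid (saturation change).

The visible shapes are larger and the field of view is narrower; shapes near the original edges may be partly or wholly outside the frame — a crop-and-rescale. All colors are more vivid — a global saturation change.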